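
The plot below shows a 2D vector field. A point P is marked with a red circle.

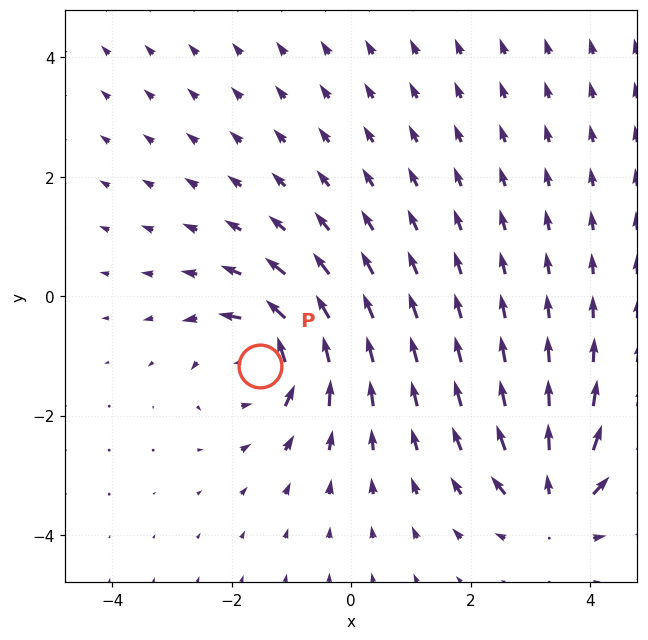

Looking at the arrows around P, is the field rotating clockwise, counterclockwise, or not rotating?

counterclockwise

Near P at (-1.5, -1.2) the arrows circulate counterclockwise. The curl (z-component) there is about +5; positive curl means counterclockwise rotation.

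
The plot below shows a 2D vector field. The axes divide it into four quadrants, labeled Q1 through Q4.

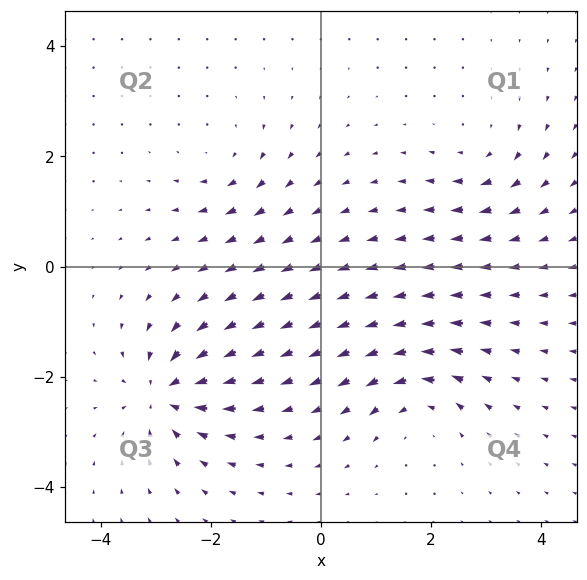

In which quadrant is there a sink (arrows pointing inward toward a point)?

Q3

The sink sits at approximately (-2.8, -2.3), which lies in quadrant Q3. The divergence there is about -7, negative as expected for a sink.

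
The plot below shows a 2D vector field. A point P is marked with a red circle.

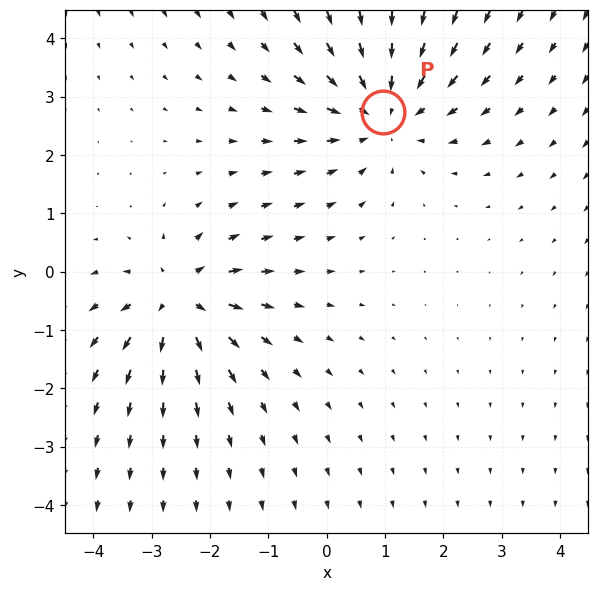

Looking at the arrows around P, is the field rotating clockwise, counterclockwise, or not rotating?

not rotating

Near P at (1.0, 2.7) the arrows show no circulation. The curl there is ≈0.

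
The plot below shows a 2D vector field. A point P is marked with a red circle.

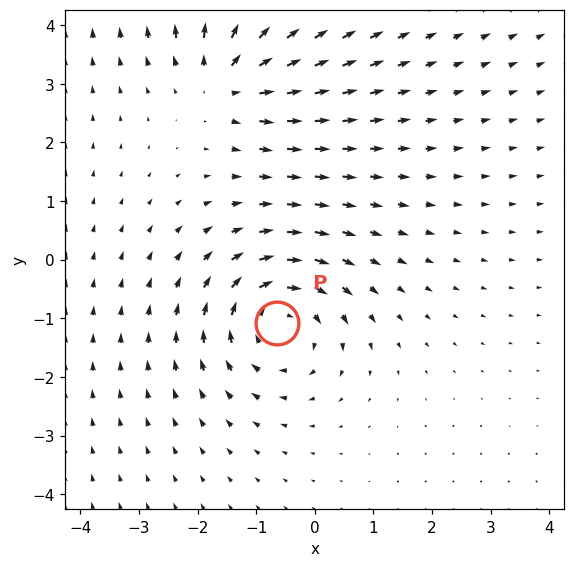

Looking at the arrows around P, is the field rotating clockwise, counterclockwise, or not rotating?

clockwise

Near P at (-0.6, -1.1) the arrows circulate clockwise. The curl (z-component) there is about -4; negative curl means clockwise rotation.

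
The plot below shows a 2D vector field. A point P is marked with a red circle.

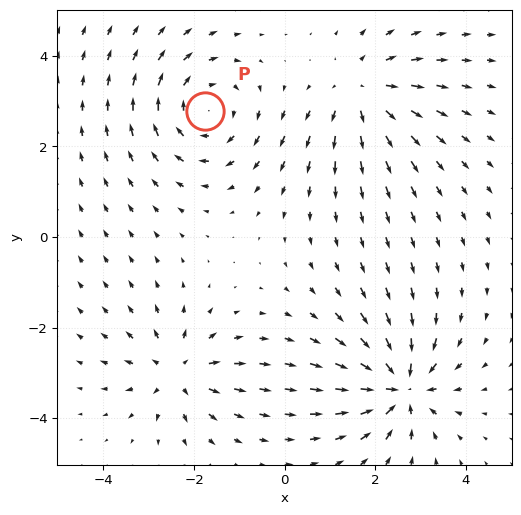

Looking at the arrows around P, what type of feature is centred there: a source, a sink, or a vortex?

At P (-1.8, 2.8) the arrows circulate clockwise. Divergence ≈0, curl about -4 — near-zero divergence with nonzero curl is a vortex.

vortex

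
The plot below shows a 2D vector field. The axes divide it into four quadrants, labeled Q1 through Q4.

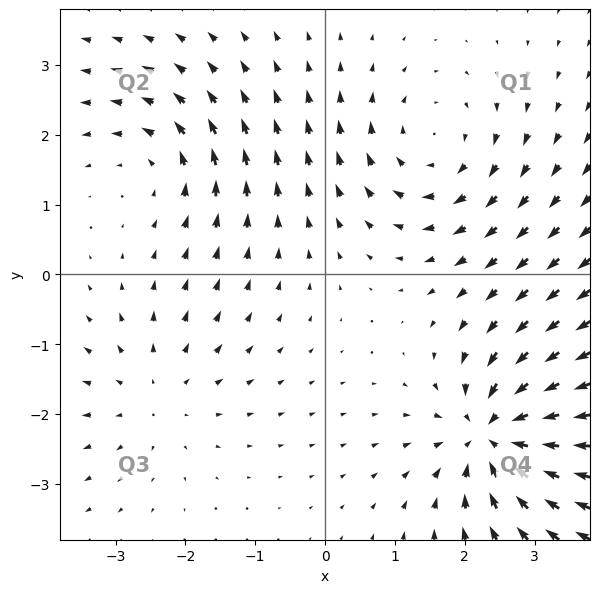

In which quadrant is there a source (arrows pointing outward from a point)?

Q3

The source sits at approximately (-2.4, -1.7), which lies in quadrant Q3. The divergence there is about +3, positive as expected for a source.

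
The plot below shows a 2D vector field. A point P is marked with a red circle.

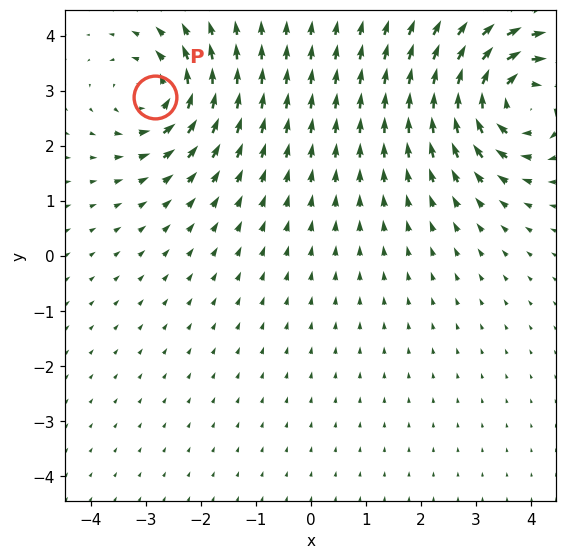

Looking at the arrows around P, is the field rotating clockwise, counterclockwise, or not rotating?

counterclockwise

Near P at (-2.8, 2.9) the arrows circulate counterclockwise. The curl (z-component) there is about +4; positive curl means counterclockwise rotation.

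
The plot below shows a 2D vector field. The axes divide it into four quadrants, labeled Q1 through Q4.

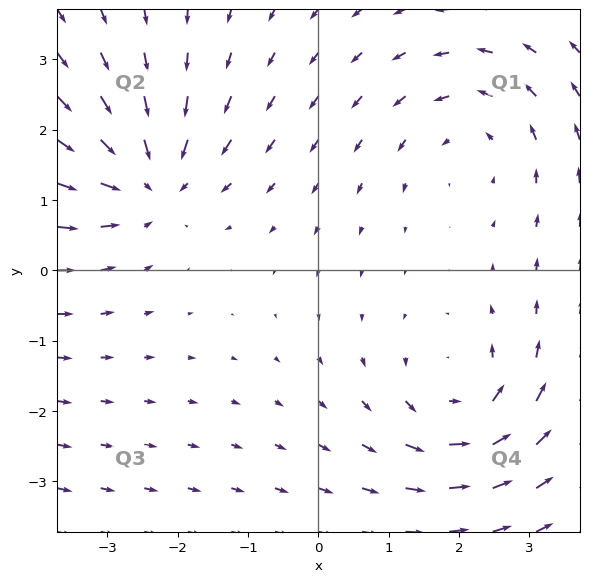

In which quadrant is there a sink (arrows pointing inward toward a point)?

Q2

The sink sits at approximately (-2.4, 1.3), which lies in quadrant Q2. The divergence there is about -5, negative as expected for a sink.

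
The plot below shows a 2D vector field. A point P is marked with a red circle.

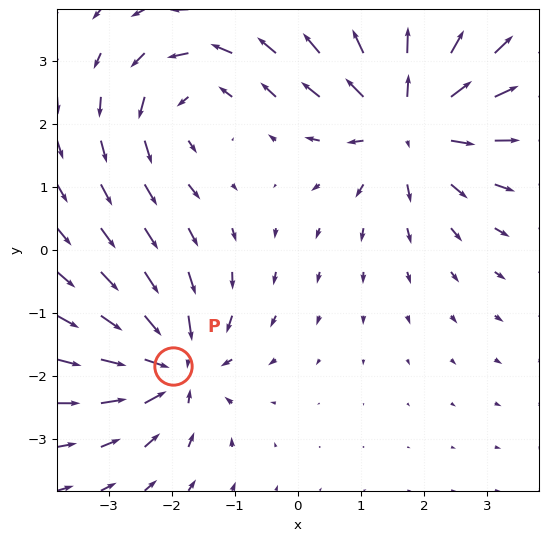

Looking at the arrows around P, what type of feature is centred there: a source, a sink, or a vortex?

sink

At P (-2.0, -1.8) the arrows converge inward. Divergence about -5, curl ≈0 — negative divergence with near-zero curl is a sink.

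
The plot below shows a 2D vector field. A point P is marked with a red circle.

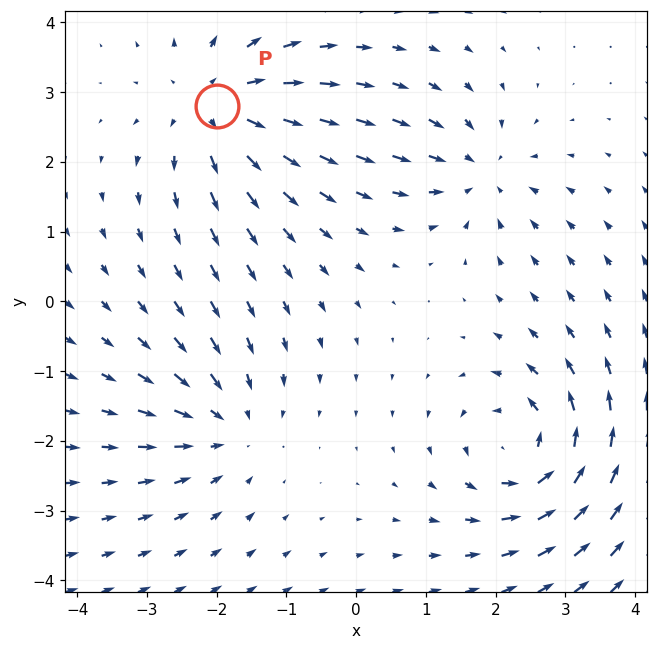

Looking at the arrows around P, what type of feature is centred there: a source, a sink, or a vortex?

source

At P (-2.0, 2.8) the arrows spread outward. Divergence about +5, curl ≈0 — positive divergence with near-zero curl is a source.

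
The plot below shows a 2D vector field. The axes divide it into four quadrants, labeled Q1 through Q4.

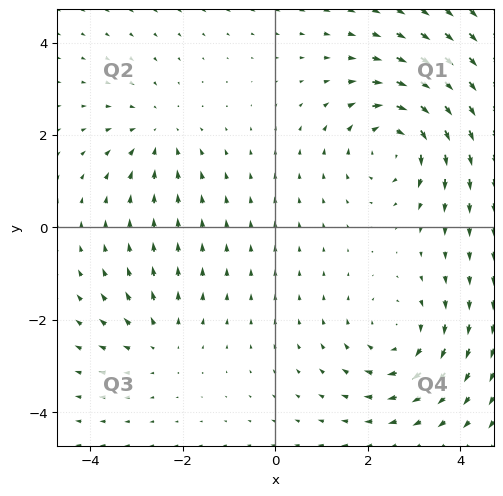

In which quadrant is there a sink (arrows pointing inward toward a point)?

Q2

The sink sits at approximately (-2.6, 2.0), which lies in quadrant Q2. The divergence there is about -3, negative as expected for a sink.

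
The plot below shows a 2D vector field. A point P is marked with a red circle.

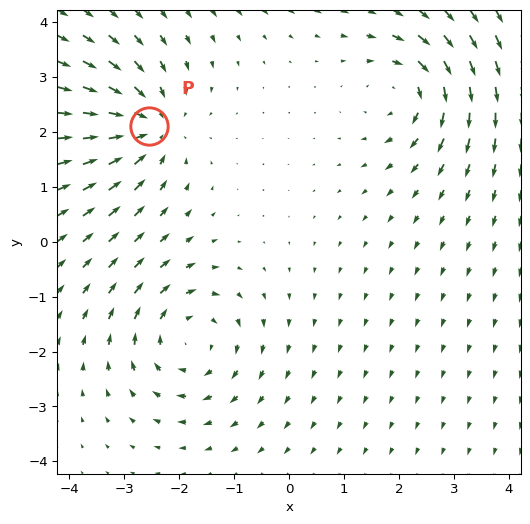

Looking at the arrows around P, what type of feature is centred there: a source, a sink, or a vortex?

sink

At P (-2.6, 2.1) the arrows converge inward. Divergence about -4, curl ≈0 — negative divergence with near-zero curl is a sink.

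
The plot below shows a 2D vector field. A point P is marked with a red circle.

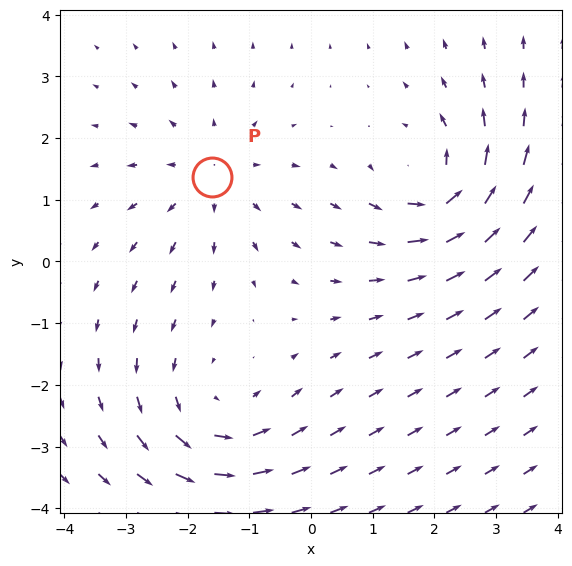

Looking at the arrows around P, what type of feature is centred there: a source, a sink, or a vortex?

At P (-1.6, 1.4) the arrows spread outward. Divergence about +3, curl ≈0 — positive divergence with near-zero curl is a source.

source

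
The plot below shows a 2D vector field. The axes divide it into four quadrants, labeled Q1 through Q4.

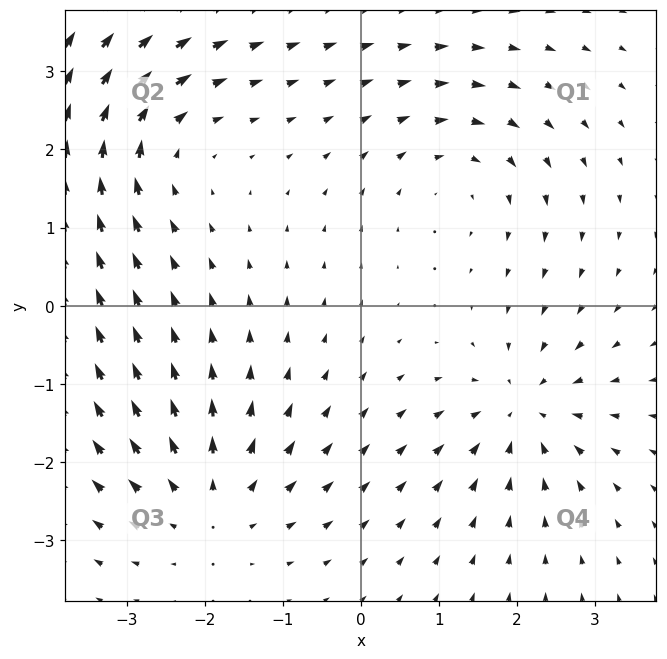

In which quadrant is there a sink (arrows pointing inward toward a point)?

The sink sits at approximately (2.1, -1.3), which lies in quadrant Q4. The divergence there is about -4, negative as expected for a sink.

Q4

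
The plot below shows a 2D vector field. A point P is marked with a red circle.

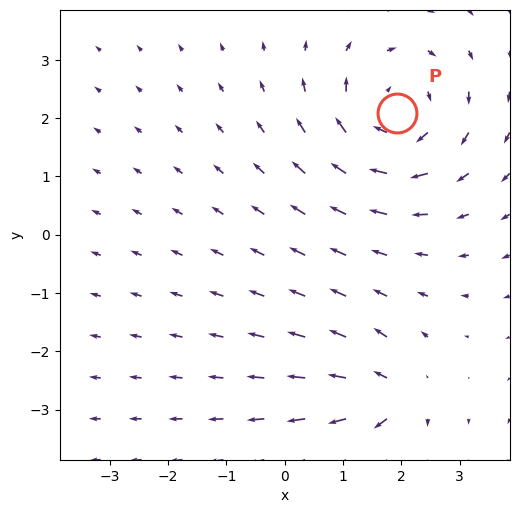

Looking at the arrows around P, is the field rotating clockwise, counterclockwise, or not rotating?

clockwise

Near P at (1.9, 2.1) the arrows circulate clockwise. The curl (z-component) there is about -4; negative curl means clockwise rotation.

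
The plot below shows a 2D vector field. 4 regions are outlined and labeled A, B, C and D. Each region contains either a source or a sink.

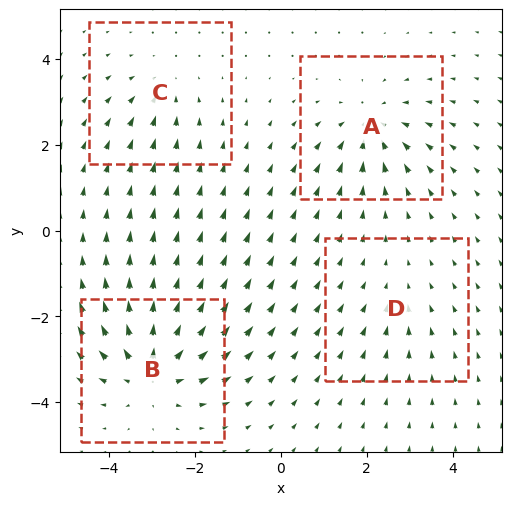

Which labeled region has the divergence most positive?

Divergence at each region's feature centre — A: about -5, B: about +7, C: about -3, D: about -2. Region B is most positive.

B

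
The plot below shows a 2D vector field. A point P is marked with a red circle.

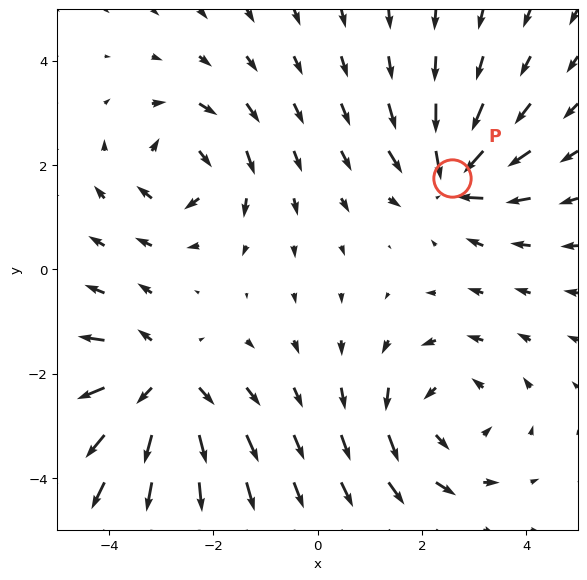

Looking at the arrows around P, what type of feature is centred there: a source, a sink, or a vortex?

At P (2.6, 1.8) the arrows converge inward. Divergence about -5, curl ≈0 — negative divergence with near-zero curl is a sink.

sink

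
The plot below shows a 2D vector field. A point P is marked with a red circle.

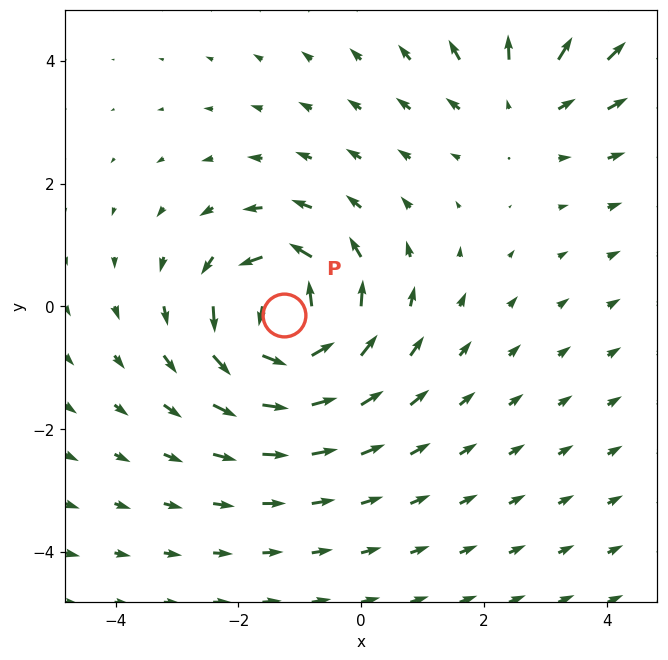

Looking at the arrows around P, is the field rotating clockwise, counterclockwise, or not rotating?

counterclockwise

Near P at (-1.3, -0.1) the arrows circulate counterclockwise. The curl (z-component) there is about +6; positive curl means counterclockwise rotation.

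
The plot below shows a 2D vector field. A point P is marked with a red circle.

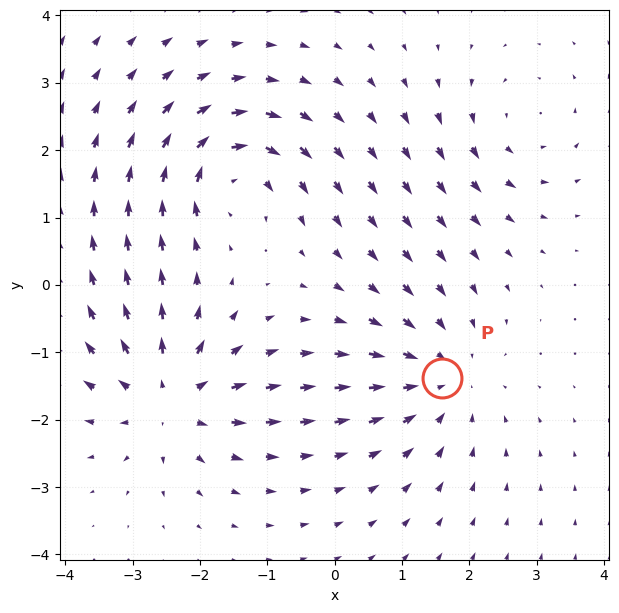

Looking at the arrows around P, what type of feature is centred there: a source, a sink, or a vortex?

sink

At P (1.6, -1.4) the arrows converge inward. Divergence about -4, curl ≈0 — negative divergence with near-zero curl is a sink.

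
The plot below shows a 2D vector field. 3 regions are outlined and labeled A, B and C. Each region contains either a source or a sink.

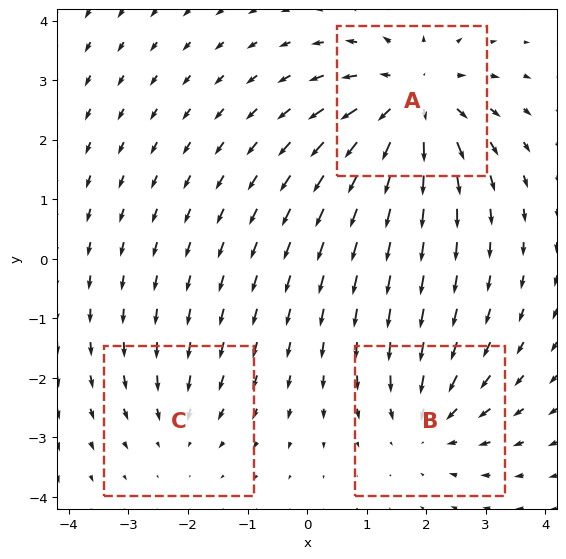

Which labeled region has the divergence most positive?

A

Divergence at each region's feature centre — A: about +5, B: about -3, C: about -2. Region A is most positive.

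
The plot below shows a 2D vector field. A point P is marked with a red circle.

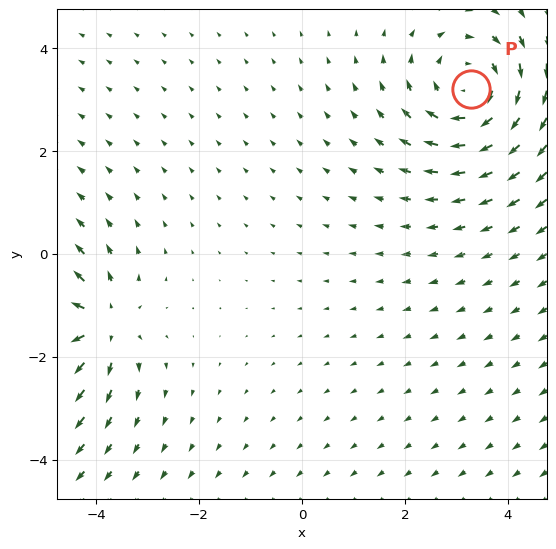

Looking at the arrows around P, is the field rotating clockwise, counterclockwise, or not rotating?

Near P at (3.3, 3.2) the arrows circulate clockwise. The curl (z-component) there is about -4; negative curl means clockwise rotation.

clockwise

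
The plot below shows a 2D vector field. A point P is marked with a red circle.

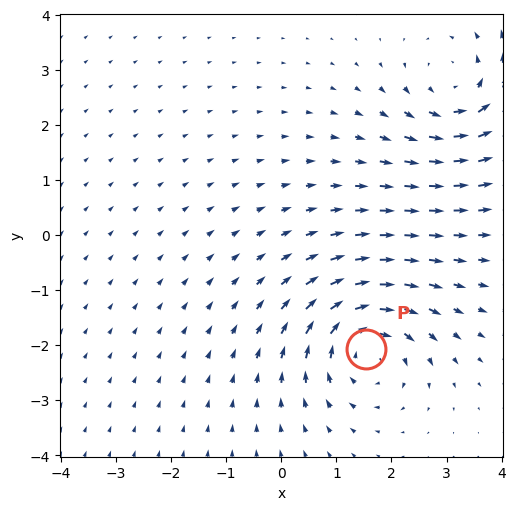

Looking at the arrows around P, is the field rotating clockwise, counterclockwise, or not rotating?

clockwise

Near P at (1.5, -2.1) the arrows circulate clockwise. The curl (z-component) there is about -5; negative curl means clockwise rotation.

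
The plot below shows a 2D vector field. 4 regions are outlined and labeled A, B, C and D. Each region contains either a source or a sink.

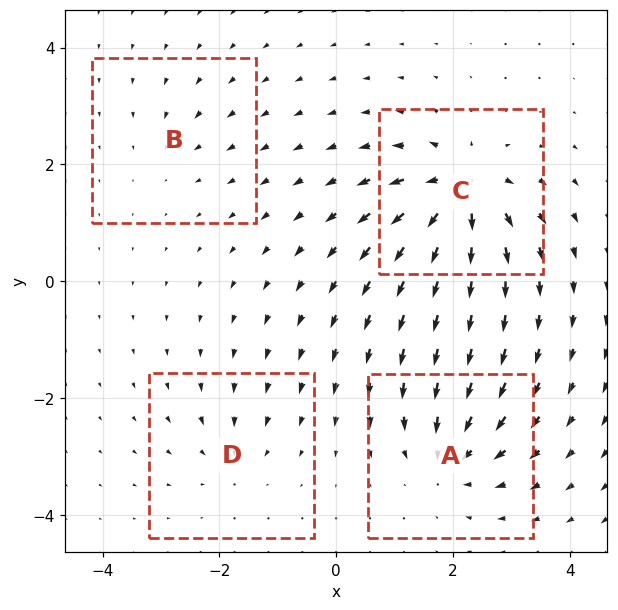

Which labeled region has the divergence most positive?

Divergence at each region's feature centre — A: about -6, B: about -3, C: about +9, D: about -4. Region C is most positive.

C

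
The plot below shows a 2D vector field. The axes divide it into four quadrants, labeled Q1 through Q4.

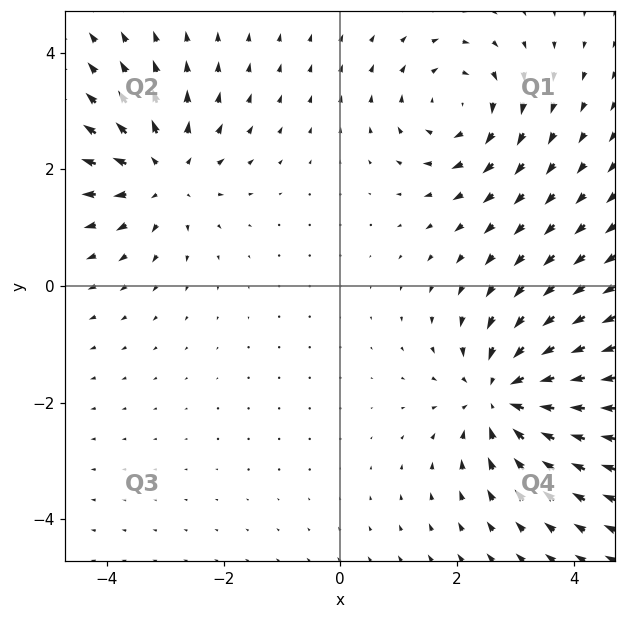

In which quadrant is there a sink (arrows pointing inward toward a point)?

Q4

The sink sits at approximately (2.8, -1.9), which lies in quadrant Q4. The divergence there is about -5, negative as expected for a sink.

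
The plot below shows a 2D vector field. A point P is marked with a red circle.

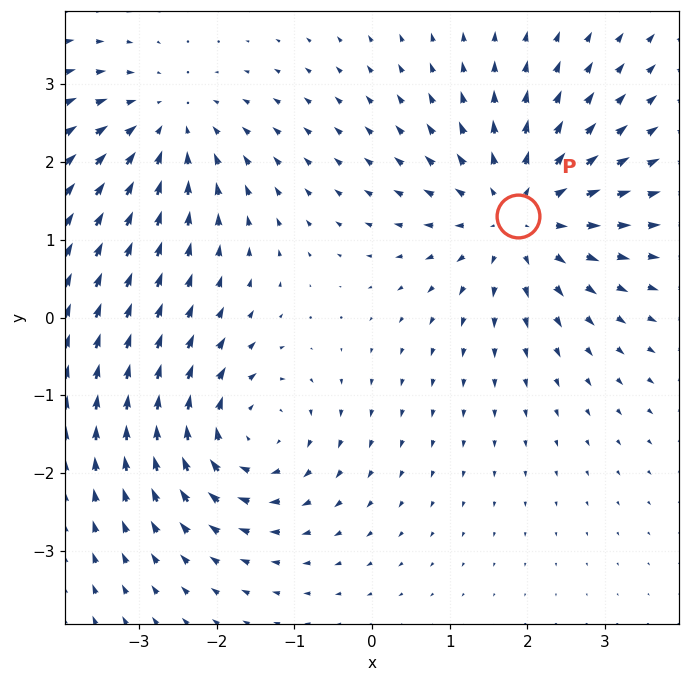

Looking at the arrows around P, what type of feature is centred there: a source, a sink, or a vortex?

At P (1.9, 1.3) the arrows spread outward. Divergence about +4, curl ≈0 — positive divergence with near-zero curl is a source.

source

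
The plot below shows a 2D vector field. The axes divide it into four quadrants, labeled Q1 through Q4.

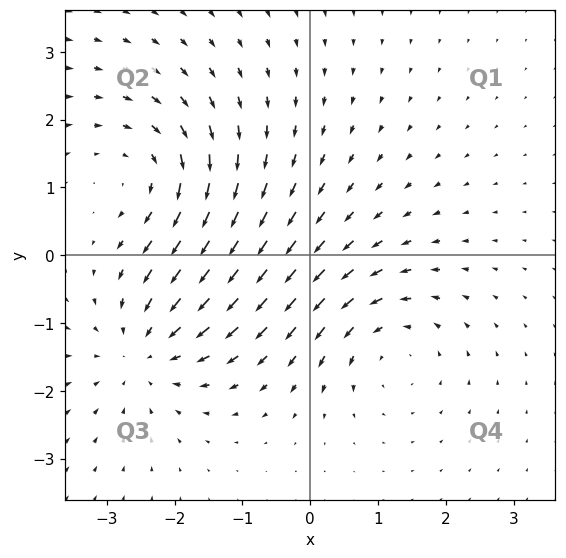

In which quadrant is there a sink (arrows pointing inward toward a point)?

The sink sits at approximately (-2.4, -1.4), which lies in quadrant Q3. The divergence there is about -4, negative as expected for a sink.

Q3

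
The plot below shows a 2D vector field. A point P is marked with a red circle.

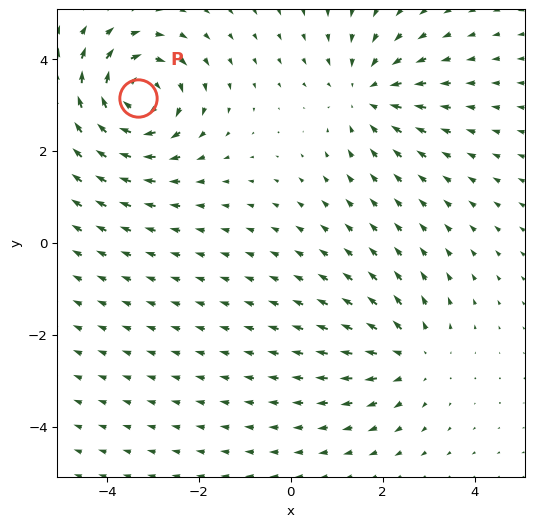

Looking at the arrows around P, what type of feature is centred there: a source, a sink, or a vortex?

At P (-3.3, 3.2) the arrows circulate clockwise. Divergence ≈0, curl about -5 — near-zero divergence with nonzero curl is a vortex.

vortex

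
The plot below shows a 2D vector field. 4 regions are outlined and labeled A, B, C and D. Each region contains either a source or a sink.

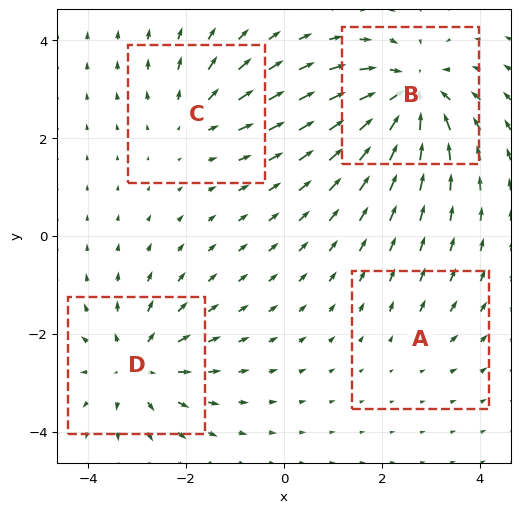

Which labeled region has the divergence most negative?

B

Divergence at each region's feature centre — A: about +2, B: about -7, C: about +4, D: about +5. Region B is most negative.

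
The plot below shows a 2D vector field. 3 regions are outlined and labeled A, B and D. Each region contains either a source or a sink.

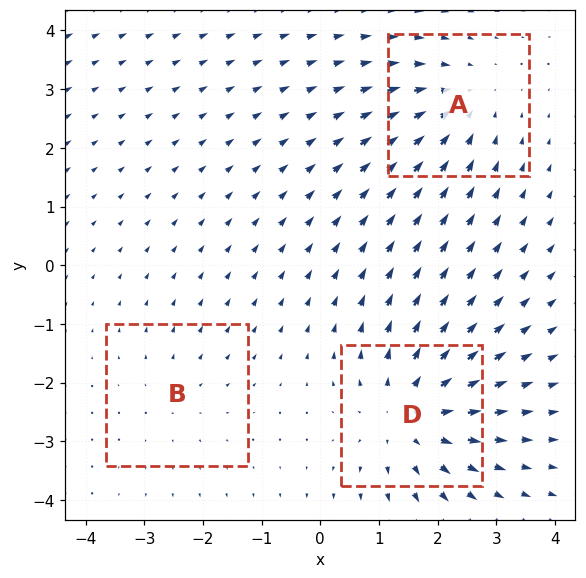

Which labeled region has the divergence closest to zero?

Divergence at each region's feature centre — A: about -3, B: about +2, D: about +4. Region B is closest to zero.

B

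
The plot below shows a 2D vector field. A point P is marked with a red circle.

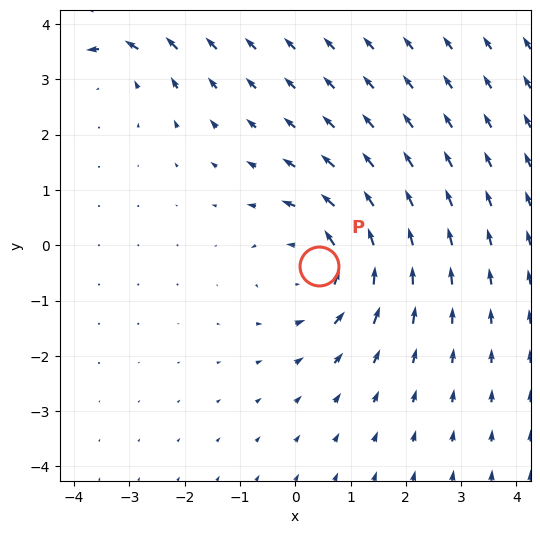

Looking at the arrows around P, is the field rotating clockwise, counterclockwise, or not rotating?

counterclockwise

Near P at (0.4, -0.4) the arrows circulate counterclockwise. The curl (z-component) there is about +4; positive curl means counterclockwise rotation.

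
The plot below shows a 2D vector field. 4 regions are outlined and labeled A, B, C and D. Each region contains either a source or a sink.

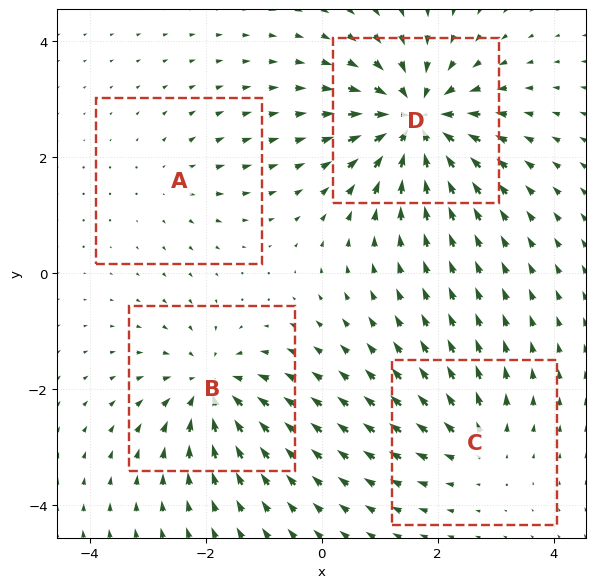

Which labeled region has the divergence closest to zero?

A

Divergence at each region's feature centre — A: about +2, B: about -6, C: about +4, D: about -9. Region A is closest to zero.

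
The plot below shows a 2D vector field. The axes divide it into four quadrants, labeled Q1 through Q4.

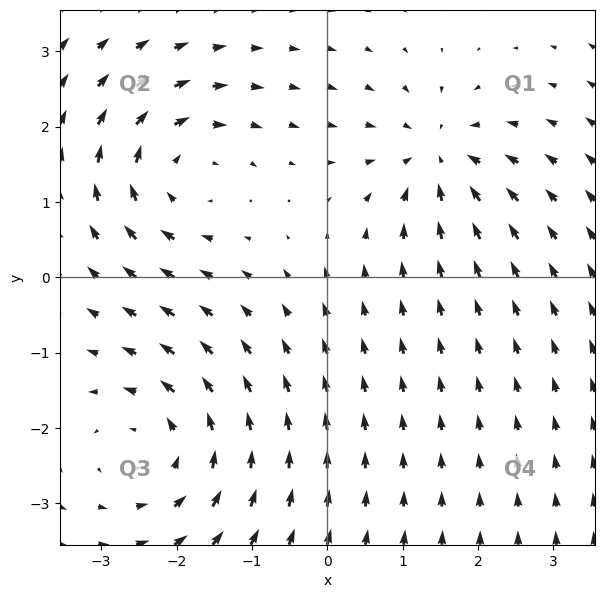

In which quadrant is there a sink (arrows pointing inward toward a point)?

The sink sits at approximately (1.5, 1.6), which lies in quadrant Q1. The divergence there is about -5, negative as expected for a sink.

Q1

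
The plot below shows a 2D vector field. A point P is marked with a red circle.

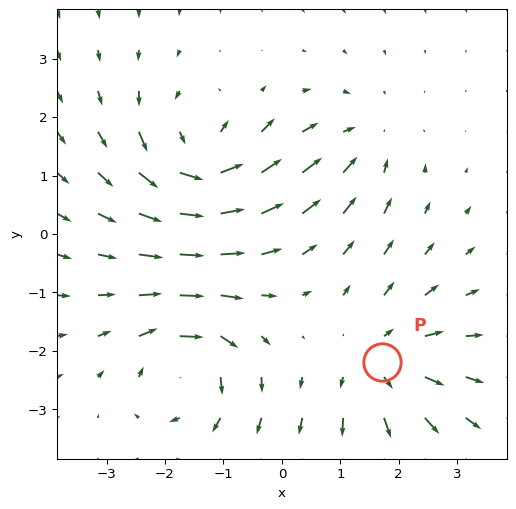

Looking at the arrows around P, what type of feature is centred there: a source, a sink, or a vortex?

At P (1.7, -2.2) the arrows spread outward. Divergence about +4, curl ≈0 — positive divergence with near-zero curl is a source.

source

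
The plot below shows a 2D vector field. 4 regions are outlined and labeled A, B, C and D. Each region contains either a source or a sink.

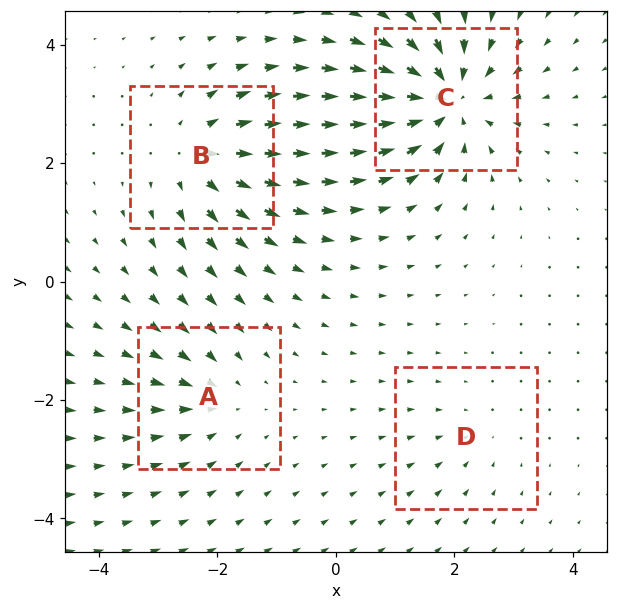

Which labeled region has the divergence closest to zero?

Divergence at each region's feature centre — A: about -4, B: about +5, C: about -8, D: about -2. Region D is closest to zero.

D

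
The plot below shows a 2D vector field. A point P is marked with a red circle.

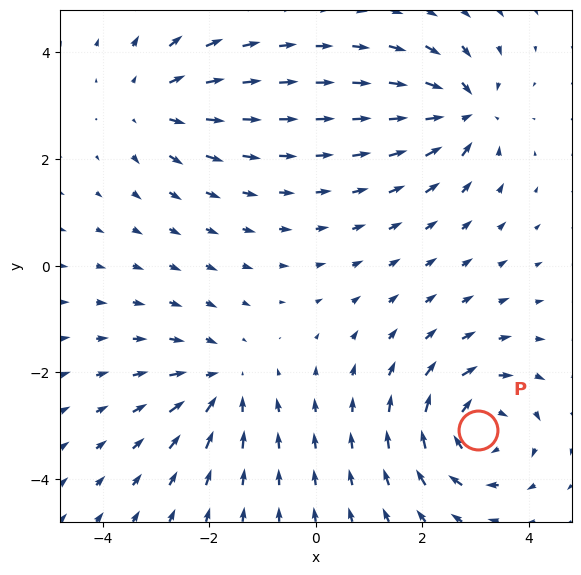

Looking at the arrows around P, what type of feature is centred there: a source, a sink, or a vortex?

vortex

At P (3.0, -3.1) the arrows circulate clockwise. Divergence ≈0, curl about -5 — near-zero divergence with nonzero curl is a vortex.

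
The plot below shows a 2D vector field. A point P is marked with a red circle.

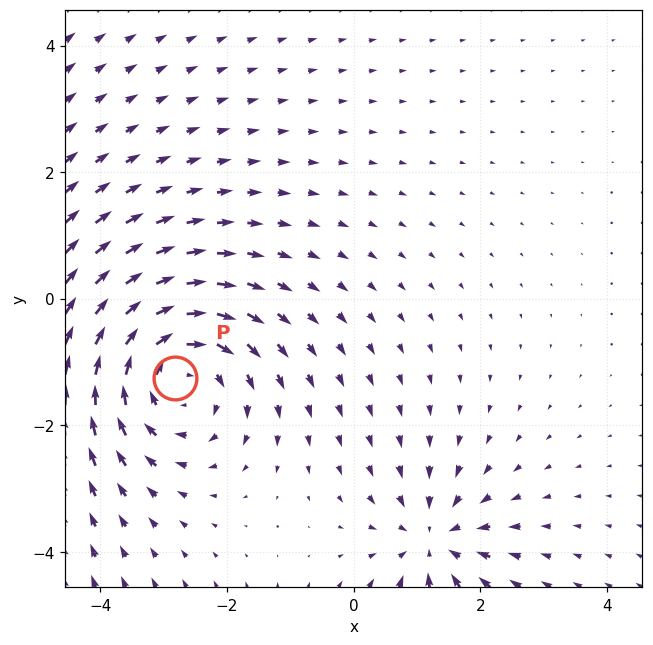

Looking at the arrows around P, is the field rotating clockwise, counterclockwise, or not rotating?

Near P at (-2.8, -1.3) the arrows circulate clockwise. The curl (z-component) there is about -4; negative curl means clockwise rotation.

clockwise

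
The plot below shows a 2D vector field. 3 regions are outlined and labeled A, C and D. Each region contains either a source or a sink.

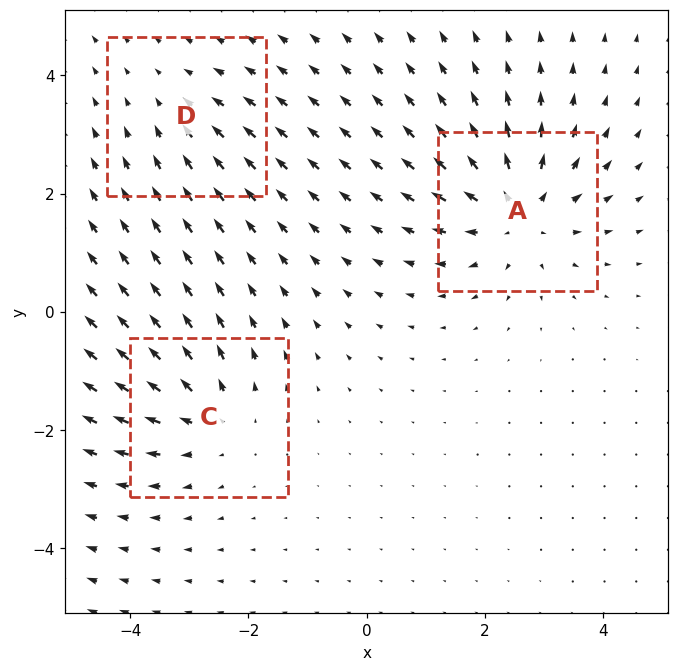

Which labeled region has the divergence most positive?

Divergence at each region's feature centre — A: about +5, C: about +3, D: about -2. Region A is most positive.

A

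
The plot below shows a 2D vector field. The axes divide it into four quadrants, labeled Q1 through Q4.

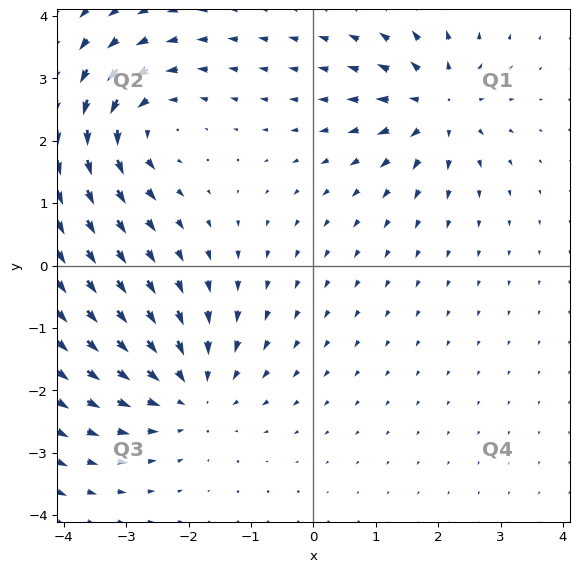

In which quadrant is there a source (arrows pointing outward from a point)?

Q1

The source sits at approximately (2.0, 2.6), which lies in quadrant Q1. The divergence there is about +4, positive as expected for a source.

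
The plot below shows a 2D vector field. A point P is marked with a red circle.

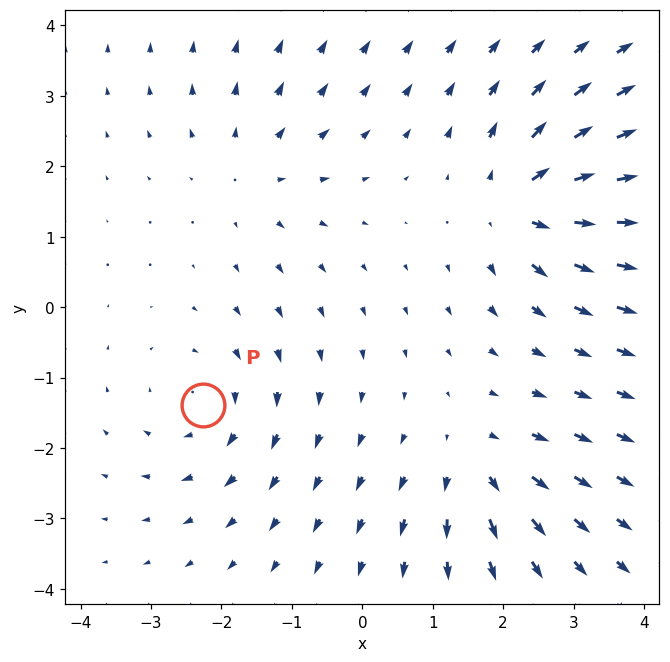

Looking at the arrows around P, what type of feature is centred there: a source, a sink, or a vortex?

vortex

At P (-2.3, -1.4) the arrows circulate clockwise. Divergence ≈0, curl about -4 — near-zero divergence with nonzero curl is a vortex.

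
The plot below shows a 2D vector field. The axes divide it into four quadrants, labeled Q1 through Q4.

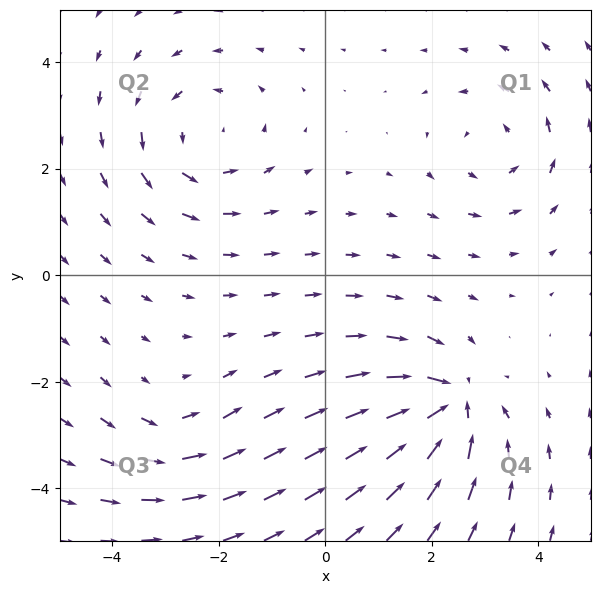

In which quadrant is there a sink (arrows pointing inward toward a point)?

Q4

The sink sits at approximately (2.3, -2.4), which lies in quadrant Q4. The divergence there is about -6, negative as expected for a sink.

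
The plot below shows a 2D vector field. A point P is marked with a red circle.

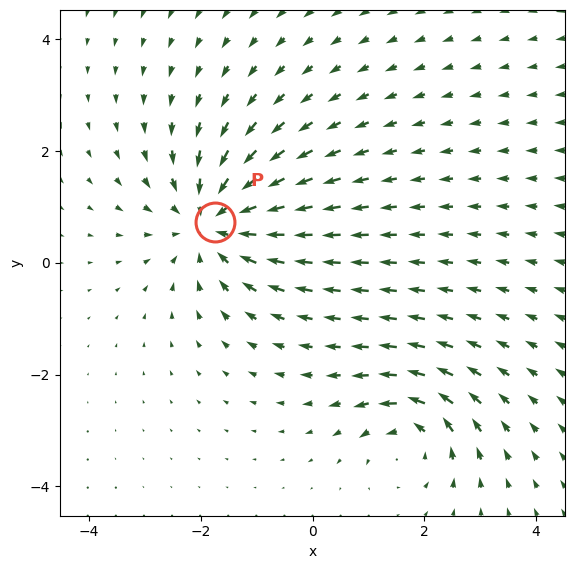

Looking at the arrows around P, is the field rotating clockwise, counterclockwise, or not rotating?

Near P at (-1.7, 0.7) the arrows show no circulation. The curl there is ≈0.

not rotating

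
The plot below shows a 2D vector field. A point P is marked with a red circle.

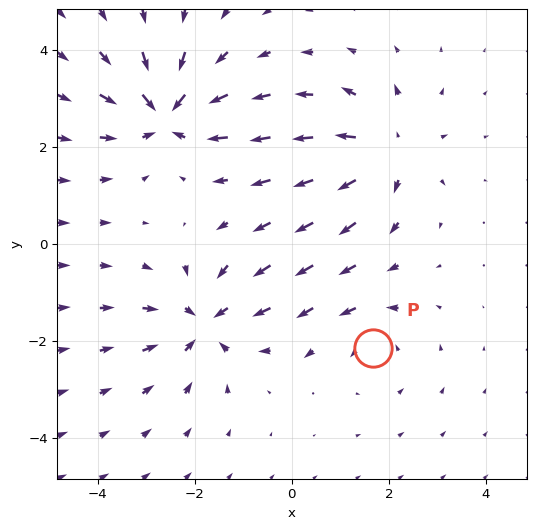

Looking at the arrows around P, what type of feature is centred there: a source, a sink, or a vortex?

At P (1.7, -2.1) the arrows circulate counterclockwise. Divergence ≈0, curl about +3 — near-zero divergence with nonzero curl is a vortex.

vortex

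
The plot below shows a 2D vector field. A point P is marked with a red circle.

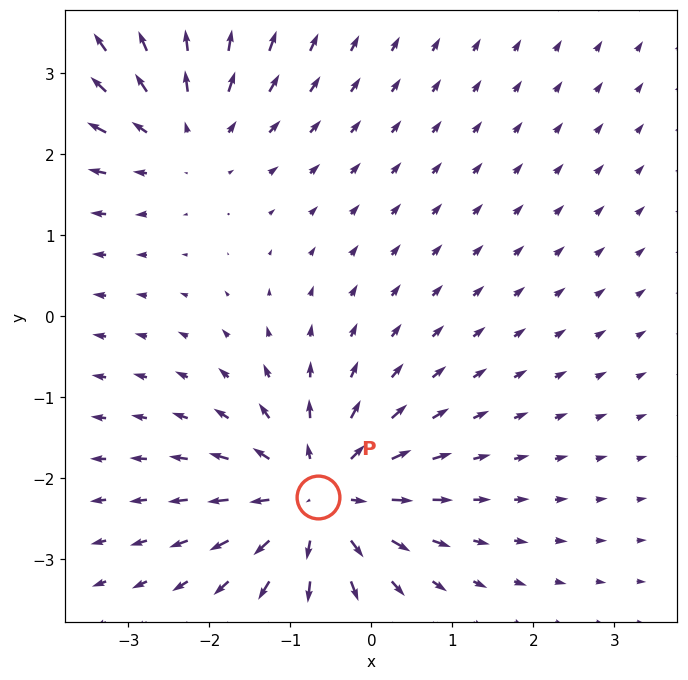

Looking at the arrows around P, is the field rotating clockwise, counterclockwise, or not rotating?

Near P at (-0.7, -2.2) the arrows show no circulation. The curl there is ≈0.

not rotating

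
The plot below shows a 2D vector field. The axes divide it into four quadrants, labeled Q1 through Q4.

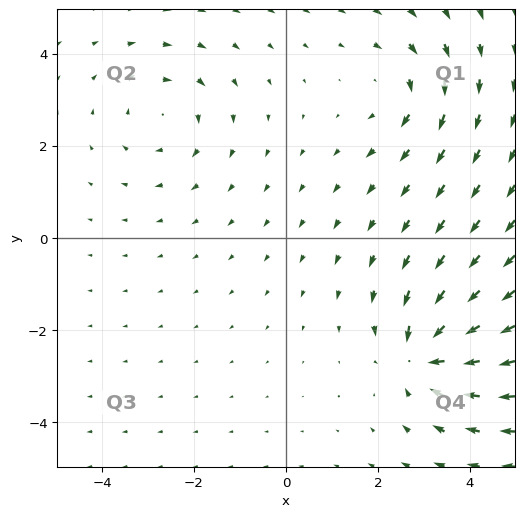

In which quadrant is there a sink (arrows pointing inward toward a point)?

Q4

The sink sits at approximately (3.0, -2.6), which lies in quadrant Q4. The divergence there is about -6, negative as expected for a sink.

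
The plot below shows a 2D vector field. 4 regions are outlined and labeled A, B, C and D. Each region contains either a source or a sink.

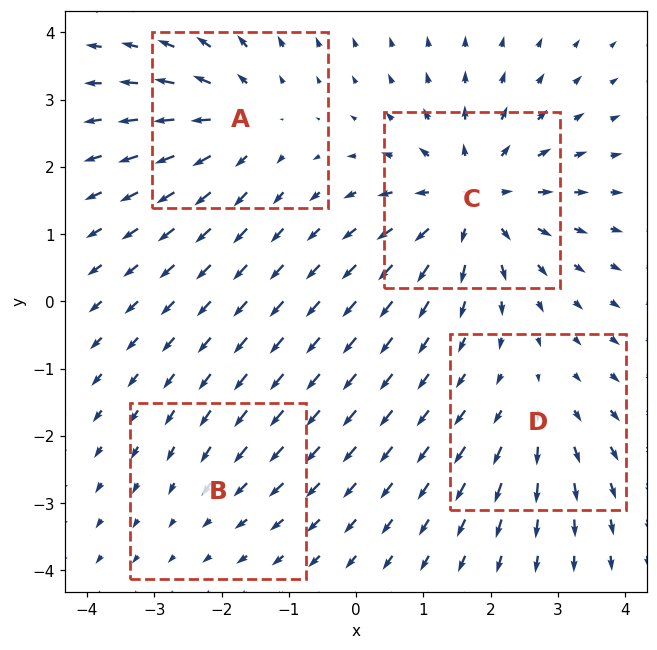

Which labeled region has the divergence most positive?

C

Divergence at each region's feature centre — A: about +4, B: about -2, C: about +7, D: about +3. Region C is most positive.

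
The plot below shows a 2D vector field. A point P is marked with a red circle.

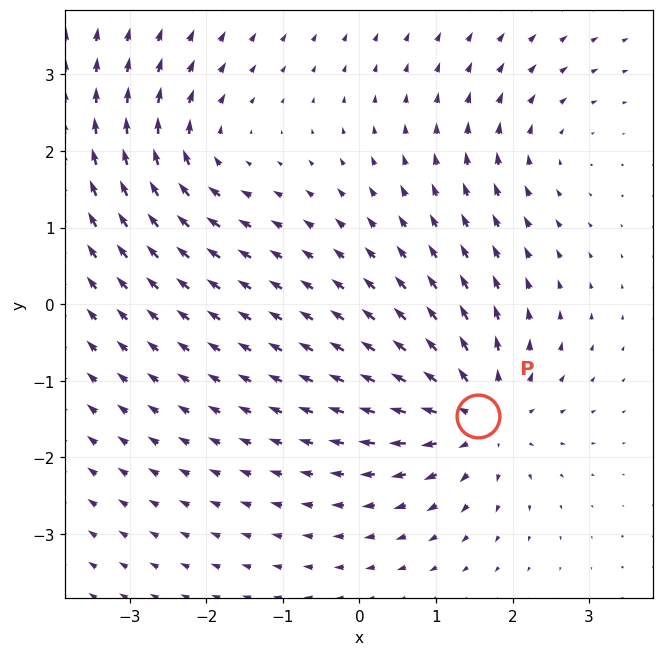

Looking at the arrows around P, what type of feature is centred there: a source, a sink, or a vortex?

At P (1.6, -1.5) the arrows spread outward. Divergence about +5, curl ≈0 — positive divergence with near-zero curl is a source.

source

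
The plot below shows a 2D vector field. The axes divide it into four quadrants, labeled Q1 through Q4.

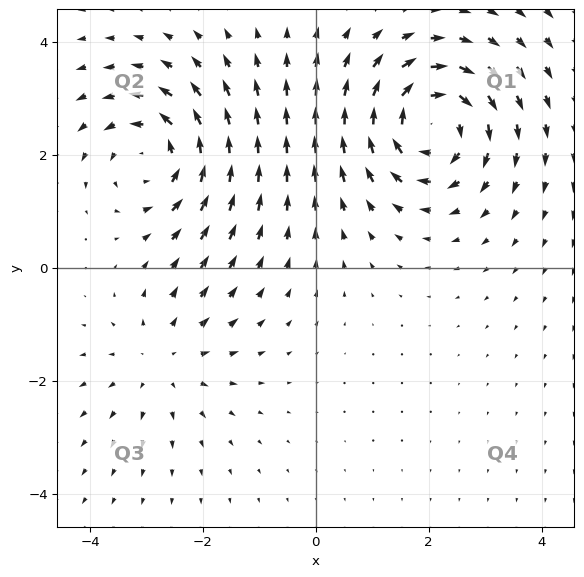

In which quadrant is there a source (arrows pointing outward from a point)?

Q3

The source sits at approximately (-2.7, -1.6), which lies in quadrant Q3. The divergence there is about +2, positive as expected for a source.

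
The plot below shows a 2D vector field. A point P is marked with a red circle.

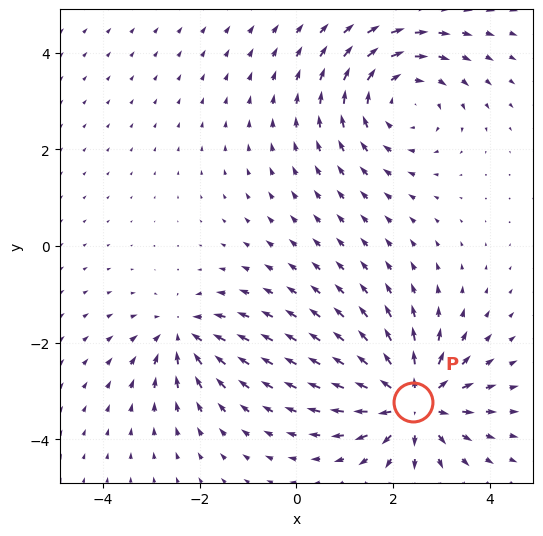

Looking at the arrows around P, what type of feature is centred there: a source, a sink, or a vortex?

source

At P (2.4, -3.2) the arrows spread outward. Divergence about +6, curl ≈0 — positive divergence with near-zero curl is a source.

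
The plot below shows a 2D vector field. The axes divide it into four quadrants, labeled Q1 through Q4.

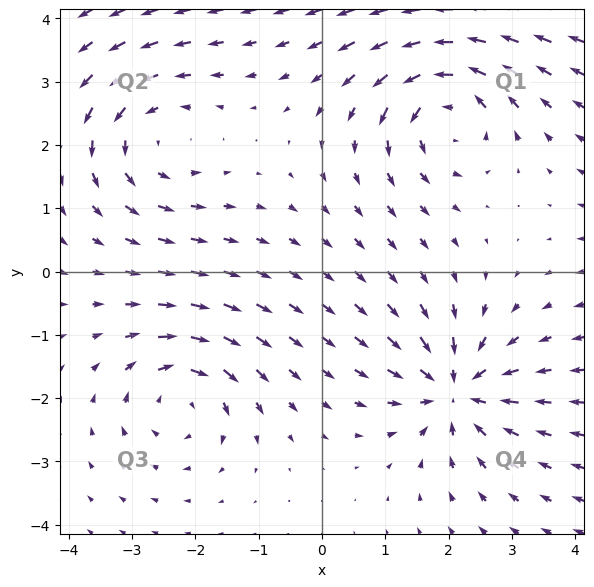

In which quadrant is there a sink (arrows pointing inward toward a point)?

Q4

The sink sits at approximately (2.1, -1.9), which lies in quadrant Q4. The divergence there is about -5, negative as expected for a sink.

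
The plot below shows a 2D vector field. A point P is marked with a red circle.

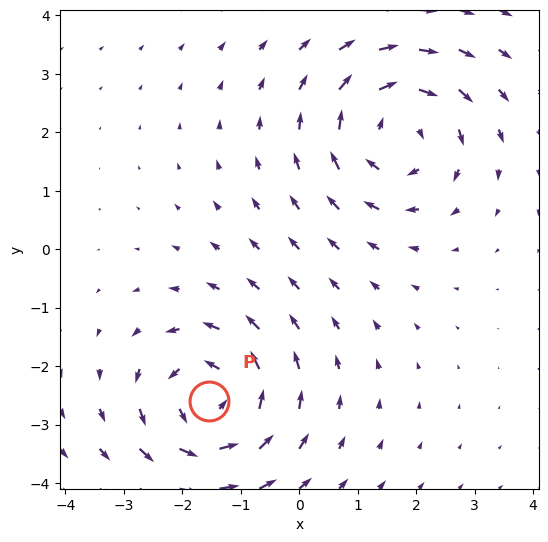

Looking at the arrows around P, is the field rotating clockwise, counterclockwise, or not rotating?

counterclockwise

Near P at (-1.5, -2.6) the arrows circulate counterclockwise. The curl (z-component) there is about +3; positive curl means counterclockwise rotation.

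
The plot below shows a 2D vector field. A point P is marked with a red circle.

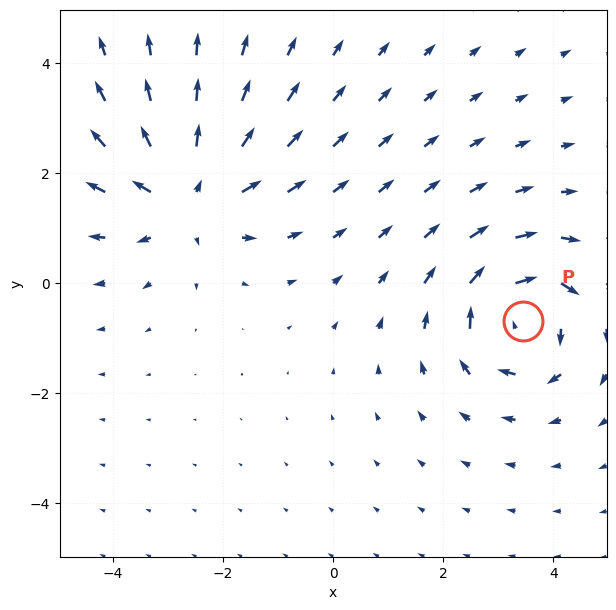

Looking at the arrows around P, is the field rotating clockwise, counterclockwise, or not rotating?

Near P at (3.5, -0.7) the arrows circulate clockwise. The curl (z-component) there is about -4; negative curl means clockwise rotation.

clockwise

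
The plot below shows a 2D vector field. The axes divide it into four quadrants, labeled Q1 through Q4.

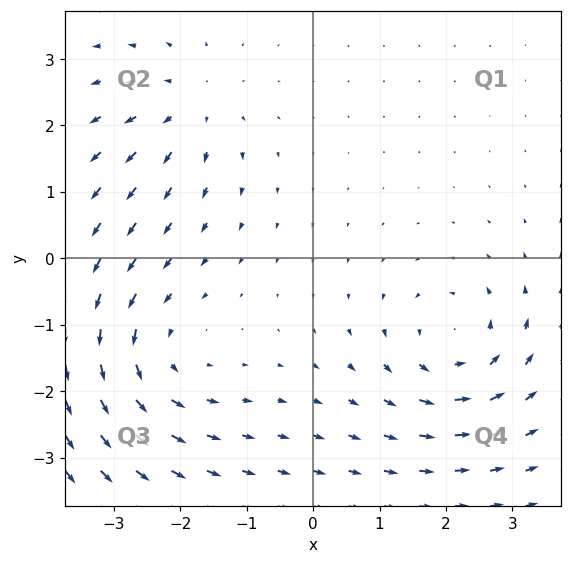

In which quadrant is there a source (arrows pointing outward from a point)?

Q2

The source sits at approximately (-1.8, 2.3), which lies in quadrant Q2. The divergence there is about +3, positive as expected for a source.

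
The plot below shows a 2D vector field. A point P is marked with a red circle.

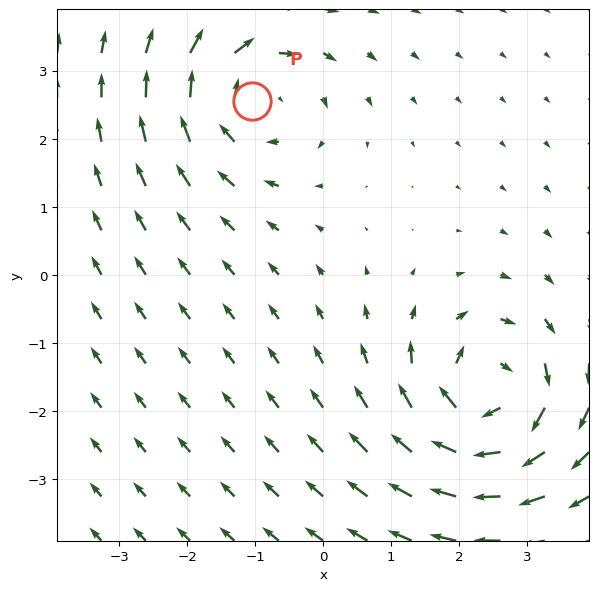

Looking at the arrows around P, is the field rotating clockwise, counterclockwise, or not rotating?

Near P at (-1.0, 2.5) the arrows circulate clockwise. The curl (z-component) there is about -3; negative curl means clockwise rotation.

clockwise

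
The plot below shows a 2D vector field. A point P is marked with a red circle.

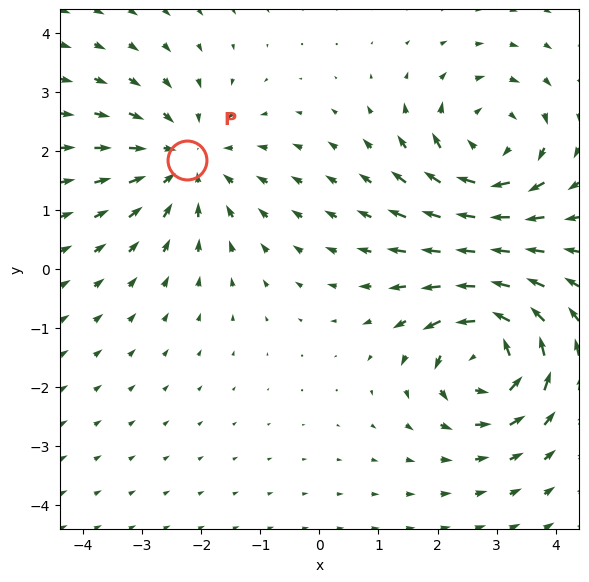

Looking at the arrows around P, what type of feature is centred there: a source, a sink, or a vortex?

At P (-2.2, 1.8) the arrows converge inward. Divergence about -3, curl ≈0 — negative divergence with near-zero curl is a sink.

sink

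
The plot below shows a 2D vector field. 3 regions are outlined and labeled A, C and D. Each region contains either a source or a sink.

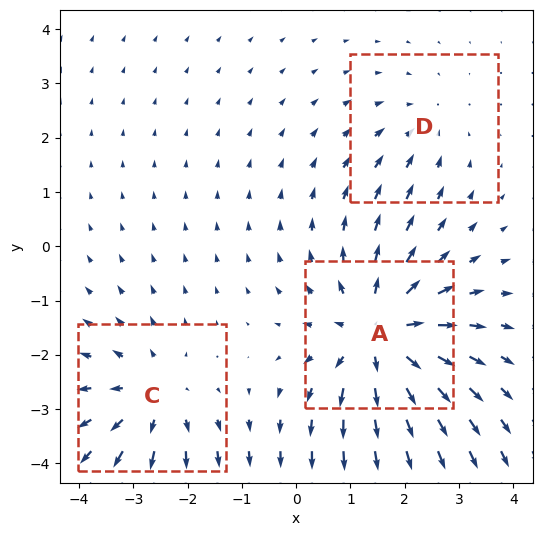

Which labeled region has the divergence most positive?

A

Divergence at each region's feature centre — A: about +5, C: about +3, D: about -2. Region A is most positive.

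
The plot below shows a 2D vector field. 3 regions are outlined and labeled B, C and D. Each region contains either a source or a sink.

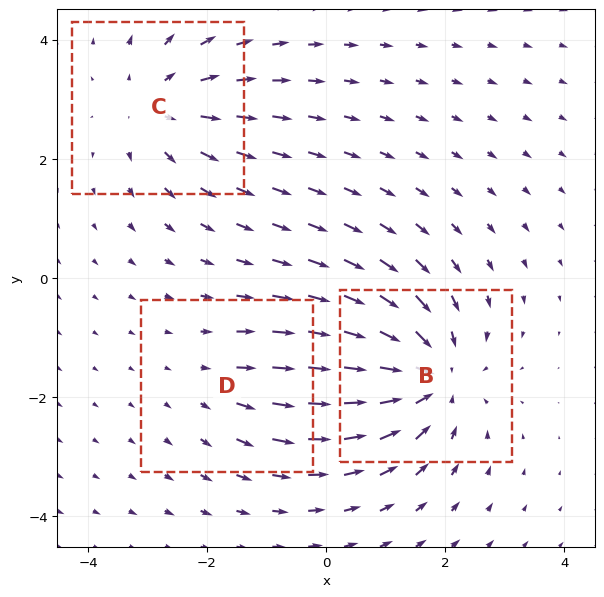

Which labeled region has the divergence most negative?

Divergence at each region's feature centre — B: about -4, C: about +3, D: about +2. Region B is most negative.

B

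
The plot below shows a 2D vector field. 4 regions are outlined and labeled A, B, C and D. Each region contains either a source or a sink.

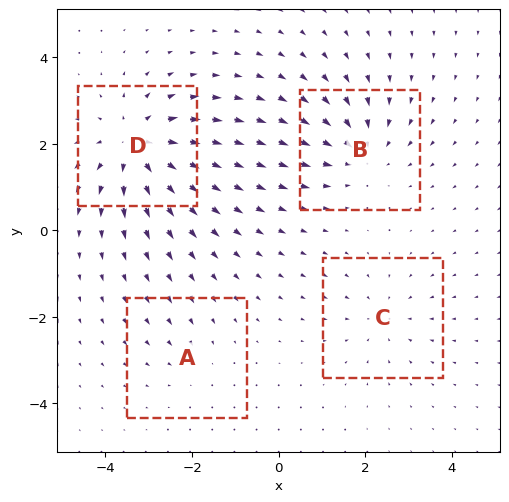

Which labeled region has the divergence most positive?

Divergence at each region's feature centre — A: about -2, B: about -5, C: about -3, D: about +7. Region D is most positive.

D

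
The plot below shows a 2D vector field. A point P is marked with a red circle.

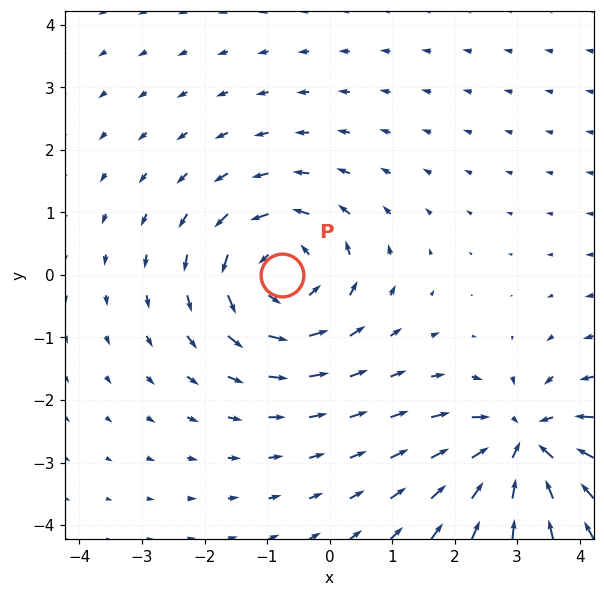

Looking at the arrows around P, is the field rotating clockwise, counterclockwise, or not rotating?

Near P at (-0.8, 0.0) the arrows circulate counterclockwise. The curl (z-component) there is about +4; positive curl means counterclockwise rotation.

counterclockwise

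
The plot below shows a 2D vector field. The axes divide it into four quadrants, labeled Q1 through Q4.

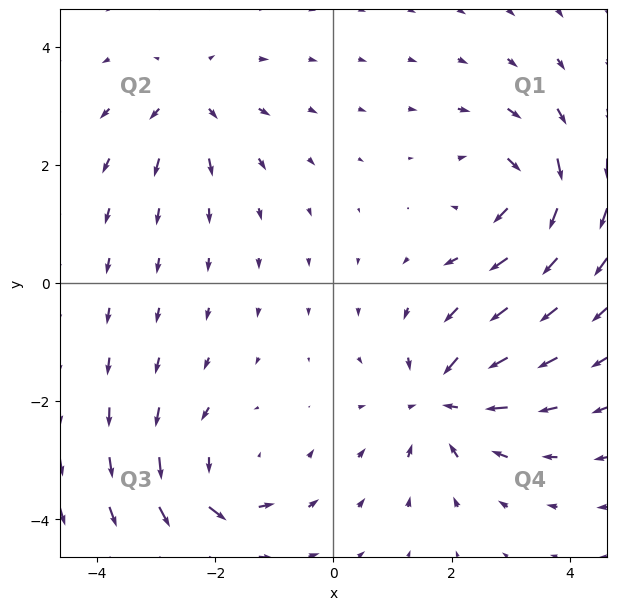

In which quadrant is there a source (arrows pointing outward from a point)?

The source sits at approximately (-2.4, 3.1), which lies in quadrant Q2. The divergence there is about +5, positive as expected for a source.

Q2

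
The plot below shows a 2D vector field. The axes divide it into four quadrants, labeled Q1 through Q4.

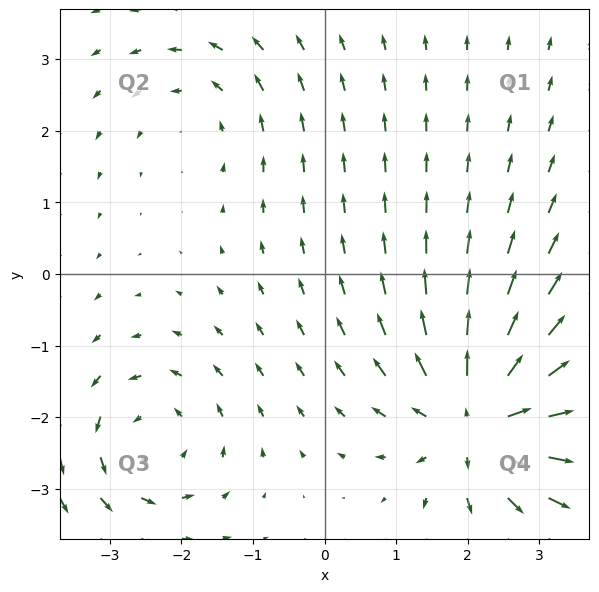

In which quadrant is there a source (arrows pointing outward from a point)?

The source sits at approximately (2.2, -2.0), which lies in quadrant Q4. The divergence there is about +5, positive as expected for a source.

Q4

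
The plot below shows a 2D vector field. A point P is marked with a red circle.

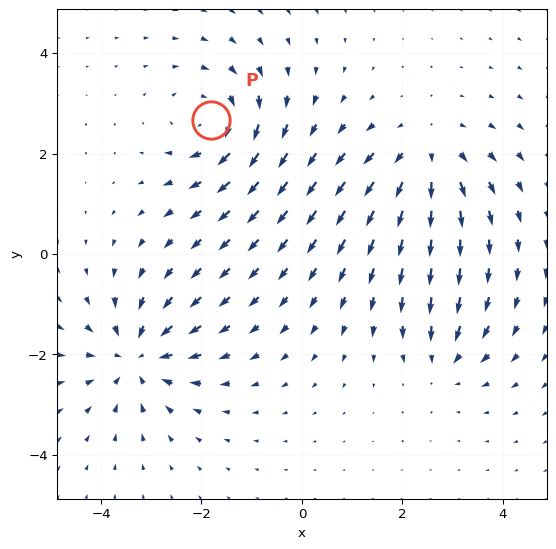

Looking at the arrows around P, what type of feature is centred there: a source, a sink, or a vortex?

vortex

At P (-1.8, 2.7) the arrows circulate clockwise. Divergence ≈0, curl about -5 — near-zero divergence with nonzero curl is a vortex.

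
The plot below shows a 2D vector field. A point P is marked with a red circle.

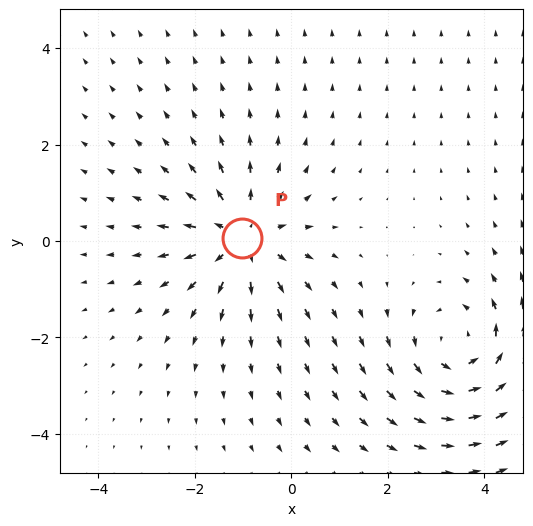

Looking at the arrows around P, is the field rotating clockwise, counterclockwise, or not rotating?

Near P at (-1.0, 0.1) the arrows show no circulation. The curl there is ≈0.

not rotating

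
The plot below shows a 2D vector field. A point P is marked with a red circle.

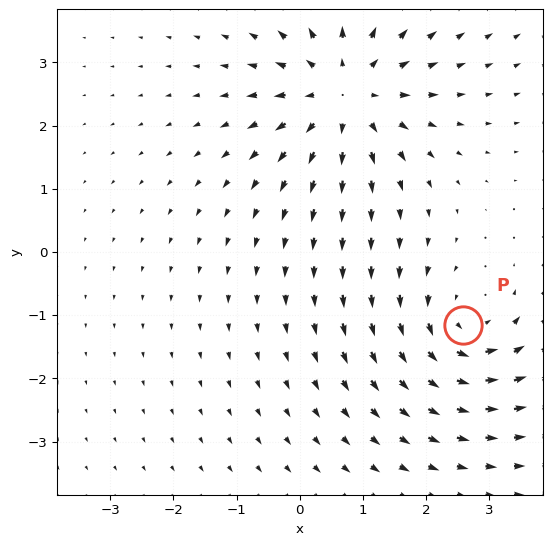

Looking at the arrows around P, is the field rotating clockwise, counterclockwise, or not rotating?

Near P at (2.6, -1.2) the arrows circulate counterclockwise. The curl (z-component) there is about +4; positive curl means counterclockwise rotation.

counterclockwise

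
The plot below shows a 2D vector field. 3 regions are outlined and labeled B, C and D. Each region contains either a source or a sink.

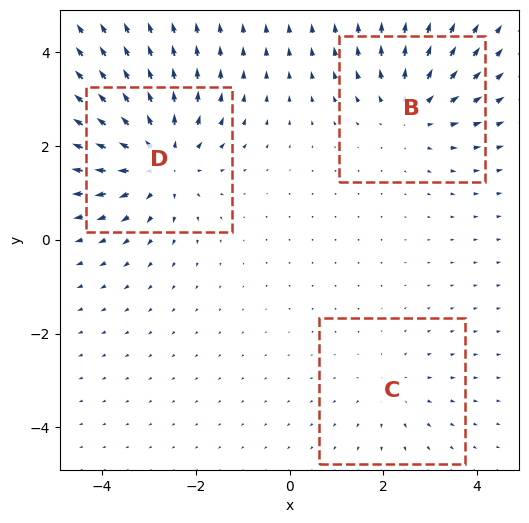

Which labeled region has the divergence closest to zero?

Divergence at each region's feature centre — B: about +3, C: about +2, D: about +4. Region C is closest to zero.

C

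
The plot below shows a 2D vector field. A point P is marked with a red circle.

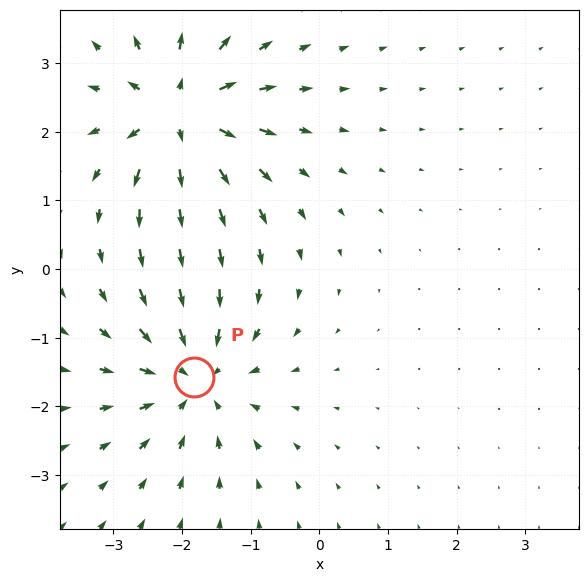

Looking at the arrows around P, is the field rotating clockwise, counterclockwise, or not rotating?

not rotating

Near P at (-1.8, -1.6) the arrows show no circulation. The curl there is ≈0.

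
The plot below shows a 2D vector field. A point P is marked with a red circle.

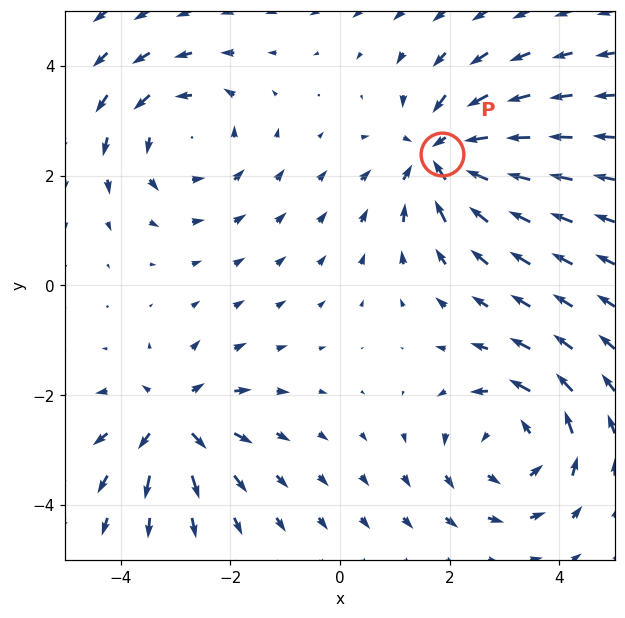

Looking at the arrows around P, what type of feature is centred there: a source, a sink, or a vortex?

sink

At P (1.9, 2.4) the arrows converge inward. Divergence about -5, curl ≈0 — negative divergence with near-zero curl is a sink.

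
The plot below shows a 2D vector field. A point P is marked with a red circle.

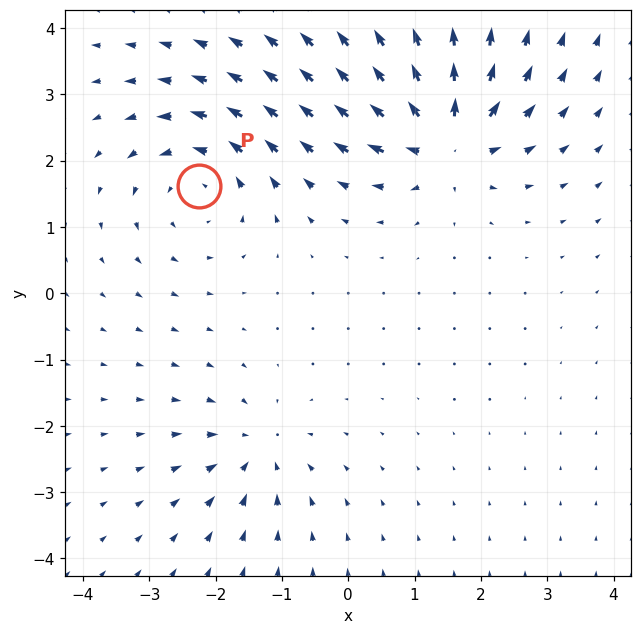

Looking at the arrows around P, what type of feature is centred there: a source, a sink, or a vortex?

vortex

At P (-2.2, 1.6) the arrows circulate counterclockwise. Divergence ≈0, curl about +4 — near-zero divergence with nonzero curl is a vortex.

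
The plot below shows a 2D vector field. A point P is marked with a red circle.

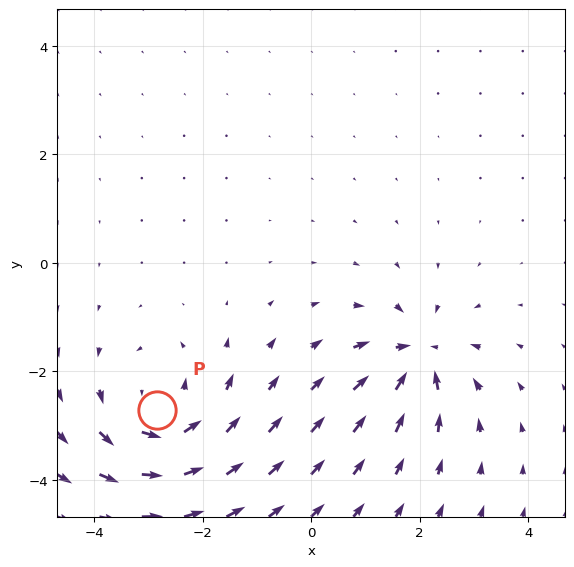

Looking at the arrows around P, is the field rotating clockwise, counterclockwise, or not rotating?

counterclockwise

Near P at (-2.8, -2.7) the arrows circulate counterclockwise. The curl (z-component) there is about +4; positive curl means counterclockwise rotation.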